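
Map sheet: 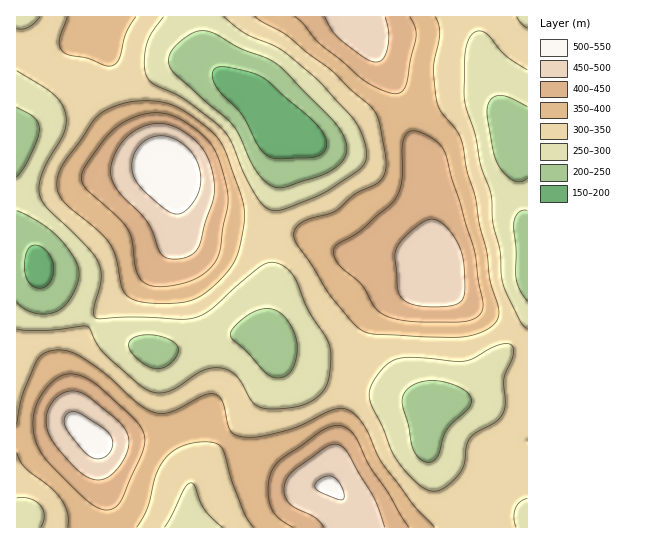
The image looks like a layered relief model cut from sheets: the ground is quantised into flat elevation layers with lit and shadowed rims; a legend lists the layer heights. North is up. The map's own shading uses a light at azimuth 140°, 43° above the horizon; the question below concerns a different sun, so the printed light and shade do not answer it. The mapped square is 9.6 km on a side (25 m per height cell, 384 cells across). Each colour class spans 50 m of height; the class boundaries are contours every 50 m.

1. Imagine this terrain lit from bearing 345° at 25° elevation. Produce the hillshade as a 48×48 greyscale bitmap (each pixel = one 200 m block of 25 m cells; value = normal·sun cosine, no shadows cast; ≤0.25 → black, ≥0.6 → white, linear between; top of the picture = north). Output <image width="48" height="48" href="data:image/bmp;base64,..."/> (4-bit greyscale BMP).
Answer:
<image width="48" height="48" href="data:image/bmp;base64,Qk32BAAAAAAAAHYAAAAoAAAAMAAAADAAAAABAAQAAAAAAIAEAAATCwAAEwsAABAAAAAAAAAAAAAAABEREQAiIiIAMzMzAERERABVVVUAZmZmAHd3dwCIiIgAmZmZAKqqqgC7u7sAzMzMAN3d3QDu7u4A////AHiJh2ZVREVWZVVndlM0Vmd3iZqph2Z3d3d4d2VVVVVWZmZndlQzRWd3iZqph3d3dlVWZVVVVVVWd3d3iHVEVneIiZqqmHd3ZlREREREVVVWd4d3iZh3Z3iZmaqqqYh3ZVRERDMzRVVWZ4h3iau6mImaqqq7qph3ZmVERDMiNFVVVnd3irzcupmaqqqrqYh3dnZUREQyM0RERWeImr3dy6mZmZmaqYd3d4dlVWZURFVURGeJmrzd3KmIiIiJmZiIiIh2VniId3dlVWeJq7zd3bqYh3eJqqqZmJmHeJqqmZmHZmeJq7zd7suYiHeJq7uqmaqqqqu7u7u6mHeJq8zd7cuZiHeJq7uqmavMy7u7u8zMuYiIq7zM3LqYd3d4iZmZmavN3cu7u8zMy6mImru7u6h2ZmVVZneIiZrN3cy7u7zMzLqZmaqqqZdlVUQzRFZ4iZqszMy7u7u7zMupmZmZmYdlVEMzNEZ4mZmrvLu7qpqqu7upmZmIiIdlVEMzNEV4mZq7u6qZiIiImqqpiIiIiIdlRDMzMzRWiavMy5h2ZVVWZ4iId4h3d3dkMiIiIiI0aLzdy5dUMzM0RVZ3d3d2ZmZUMhEREREjaLzdy5dTIRESIzVWZmZmZmZUMhEAERI0ebzMy6hkIREREiNFVWZmZmZlVDIhIjRWiau7u6mGQhERESI0VWZ3ZmZmZlVDNFZ4iZmqqqmXZDIiIRIkRWZ3ZlZnd3dlVWd3iIiZmZmIdlQzIhIjRVZmZlVmeIh2ZmZmZ3eIh3d4h2VDMyI0RVVmZmZneIiIdmZlVmZmZlZniHZUREREVVVWZ4iIiImZh3ZmZWVVREVneIdlVVVVZmZniZqpmZmqmHd3ZlRDREVWd3ZlVVVWZ4iJmquqqqqqmId3dlQzNEVVVmZVVVVWeaq7u7qqqqqZmHd3ZVRERFVVRVVVRERWirzMy7qqqqmYiHZmZXZlVVVURFVUREVnmszd3Lu7upmIiHZmZoiHdmZVVVVVRFZ4mrzN3czLupiIiHd3iKqpmHd3ZmZmVWaJmrvM3d3LupiHd4iJmaq7upmYh3d3d3eJmru83dzLqZiId3eJmaq8y7qqqZmZmIiImrvMzLupmJmYd2d4mZq8zMu7u7u7upmImru6qZmIiJmZh2Z3iImru7zN3d3d3LqYiaqYd3d3iJqqmHd3d3eJqqvN7//+7cupiId2VVZniJmqmYd3dmZ3iZq97//+7dypdmVURFVmeIiZmIdmZlVWeImrzv/+3MuodlREREVVZneIiHZlVVVVZ4iJrN7ty6mHZVRERURERWZ3d2ZVVVVVZnd3iavLqYh2VVREREQzRWZ3d2VVVWZmZmZmZ4mZmHZVREREREM0RWZnd2ZVVXdmZmZmZmd3dmVDMzMzMzRFVVVmZ3ZmZoiHZmZmZVVlVVQyIiMzMzRVZlVVZnd2d5mYd2ZmZVVVREQyIiNEREVWZmVVZmd3eJqpmHZmVEREREMzMzRFVVVmd3d2ZmZ3iJqqmHZlVEREREREMzRVZmZmd3h3dmZ3iA=="/>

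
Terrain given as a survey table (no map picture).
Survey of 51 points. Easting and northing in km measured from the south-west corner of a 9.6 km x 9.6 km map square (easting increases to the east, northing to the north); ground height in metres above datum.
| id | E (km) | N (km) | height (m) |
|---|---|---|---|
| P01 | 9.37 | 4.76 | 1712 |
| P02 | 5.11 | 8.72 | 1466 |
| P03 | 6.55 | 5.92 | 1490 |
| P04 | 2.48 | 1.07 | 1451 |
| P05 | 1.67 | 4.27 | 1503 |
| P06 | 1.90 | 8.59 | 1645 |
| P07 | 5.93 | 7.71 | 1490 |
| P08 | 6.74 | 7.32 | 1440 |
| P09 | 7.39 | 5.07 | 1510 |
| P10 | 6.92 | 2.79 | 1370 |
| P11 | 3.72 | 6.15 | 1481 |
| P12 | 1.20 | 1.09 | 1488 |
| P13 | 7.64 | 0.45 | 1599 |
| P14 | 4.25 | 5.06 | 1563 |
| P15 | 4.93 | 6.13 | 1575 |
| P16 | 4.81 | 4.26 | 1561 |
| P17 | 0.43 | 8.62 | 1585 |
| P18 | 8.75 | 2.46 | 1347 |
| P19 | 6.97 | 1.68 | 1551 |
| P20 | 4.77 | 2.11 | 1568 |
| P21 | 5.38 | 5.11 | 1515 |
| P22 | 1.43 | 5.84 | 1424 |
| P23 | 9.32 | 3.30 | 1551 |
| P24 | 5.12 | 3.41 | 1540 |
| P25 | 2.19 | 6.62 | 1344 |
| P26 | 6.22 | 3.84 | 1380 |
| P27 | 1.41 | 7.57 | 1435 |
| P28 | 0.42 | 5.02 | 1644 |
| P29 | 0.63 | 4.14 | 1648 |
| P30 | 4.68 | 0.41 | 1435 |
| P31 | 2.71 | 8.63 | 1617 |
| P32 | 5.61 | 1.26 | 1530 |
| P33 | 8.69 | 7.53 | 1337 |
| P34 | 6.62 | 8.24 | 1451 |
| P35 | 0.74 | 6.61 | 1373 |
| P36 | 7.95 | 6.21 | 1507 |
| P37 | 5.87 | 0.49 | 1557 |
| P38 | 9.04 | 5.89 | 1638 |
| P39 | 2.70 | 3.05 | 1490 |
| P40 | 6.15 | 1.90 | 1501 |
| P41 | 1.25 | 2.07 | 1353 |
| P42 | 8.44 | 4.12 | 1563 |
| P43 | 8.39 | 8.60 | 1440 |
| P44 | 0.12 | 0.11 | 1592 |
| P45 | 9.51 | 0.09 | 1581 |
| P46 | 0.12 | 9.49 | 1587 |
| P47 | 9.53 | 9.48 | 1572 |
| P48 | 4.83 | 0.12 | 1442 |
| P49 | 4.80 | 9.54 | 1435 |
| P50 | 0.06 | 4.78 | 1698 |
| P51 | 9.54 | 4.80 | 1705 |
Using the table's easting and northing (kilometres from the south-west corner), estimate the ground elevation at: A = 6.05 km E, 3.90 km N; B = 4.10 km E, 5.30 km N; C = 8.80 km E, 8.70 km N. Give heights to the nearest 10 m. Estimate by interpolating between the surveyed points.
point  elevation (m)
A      1400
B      1550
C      1450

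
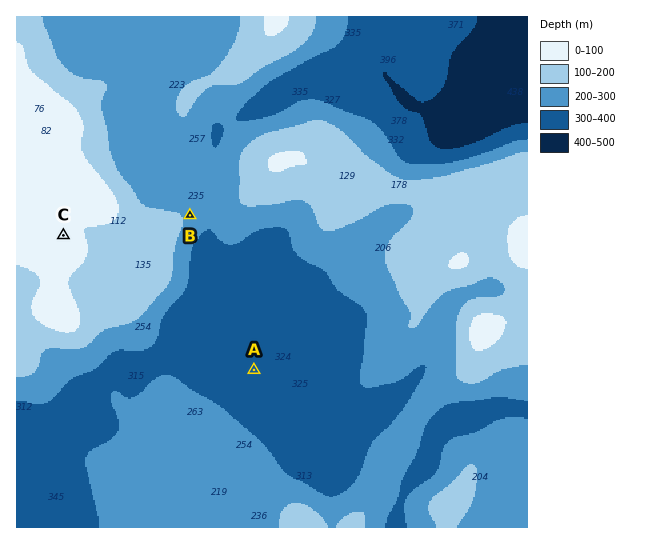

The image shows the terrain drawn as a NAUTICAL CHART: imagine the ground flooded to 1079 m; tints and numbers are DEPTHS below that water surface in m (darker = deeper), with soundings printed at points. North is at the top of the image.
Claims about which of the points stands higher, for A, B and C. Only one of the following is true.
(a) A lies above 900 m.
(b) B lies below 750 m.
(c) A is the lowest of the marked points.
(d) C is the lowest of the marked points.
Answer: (c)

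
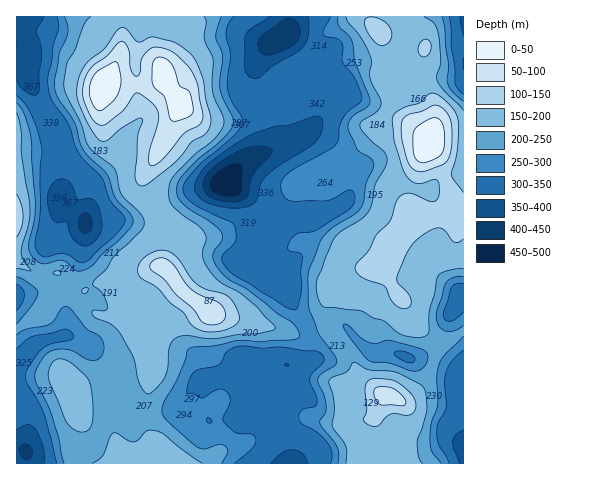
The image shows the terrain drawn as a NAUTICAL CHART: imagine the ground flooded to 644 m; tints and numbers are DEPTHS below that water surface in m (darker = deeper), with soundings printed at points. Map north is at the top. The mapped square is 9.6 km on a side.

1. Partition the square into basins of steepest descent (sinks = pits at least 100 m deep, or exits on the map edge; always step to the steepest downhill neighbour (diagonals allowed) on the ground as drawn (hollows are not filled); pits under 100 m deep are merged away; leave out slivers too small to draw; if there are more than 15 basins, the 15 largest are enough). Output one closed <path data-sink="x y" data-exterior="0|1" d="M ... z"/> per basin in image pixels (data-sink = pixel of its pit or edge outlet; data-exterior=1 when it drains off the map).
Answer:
<path data-sink="224 185" data-exterior="0" d="M363 18l-13 2-22 12-14 27-23 18-15 21-39 20-16 3-14 0-11-3-14-11-5 4-34 67 0 11 4 8 9 13 19 17-1 10-11 29-10 1-30 15-21 0-15 7-2 3 6 15 6 8 18 3 24-1 20 2 13-4 15-20 28 20 55 11 27 10 11 0 21-9-4-9 0-12 7-13 23-20 12-5 12-1 34-47 29-6 14 0 3 4 5-1 0-88-17-1-15 5 3-8-1-21-13-28 0-15 3-11-8 3-11 0-7-3-21-21z"/><path data-sink="85 223" data-exterior="0" d="M123 16l-107 1 0 245 23 13 18-2 13 11 12 6 20-8 21 0 30-15 9 0 13-35-1-8-14-10-13-17-4-8 0-11 38-70 0-4-19-27-2 3-10 4-45-1 5-8 11-25z"/><path data-sink="290 463" data-exterior="1" d="M187 295l-14 20-12 4-5 6-5 14 0 37-7 26 0 11 5 21 8 17 2 13 209-1-1-12 5-25 10-27 6-3-10-4-19-17-7-14-24-33-20 8-11 0-27-10-55-11z"/><path data-sink="463 448" data-exterior="1" d="M456 214l-14 0-29 6-34 47-12 1-12 5-23 20-6 9-1 16 8 18 19 25 7 14 19 17 10 4-6 3-10 27-5 25 0 11 2 2 95-1 0-245-5 0z"/><path data-sink="26 452" data-exterior="0" d="M18 262l-2 1 0 200 67 1-6-9 4-29-4-16-1-17 4-3 26-5 21 5 7 0 10-4 7-11 0-36 3-9 2-5 7-6-48-1-16-2-7-7-7-18-15-7-10-10-21 1z"/><path data-sink="283 38" data-exterior="0" d="M371 16l-220 0-1 17 5 21 7 13 1 11 18 28 18 13 22 2 16-3 39-20 15-21 23-18 14-27 26-14 9 0 11 8z"/><path data-sink="463 17" data-exterior="1" d="M463 16l-91 1 2 9 24 24 7 3 11 0 8-3-3 11 0 15 13 28 0 29 13-5 17-1z"/>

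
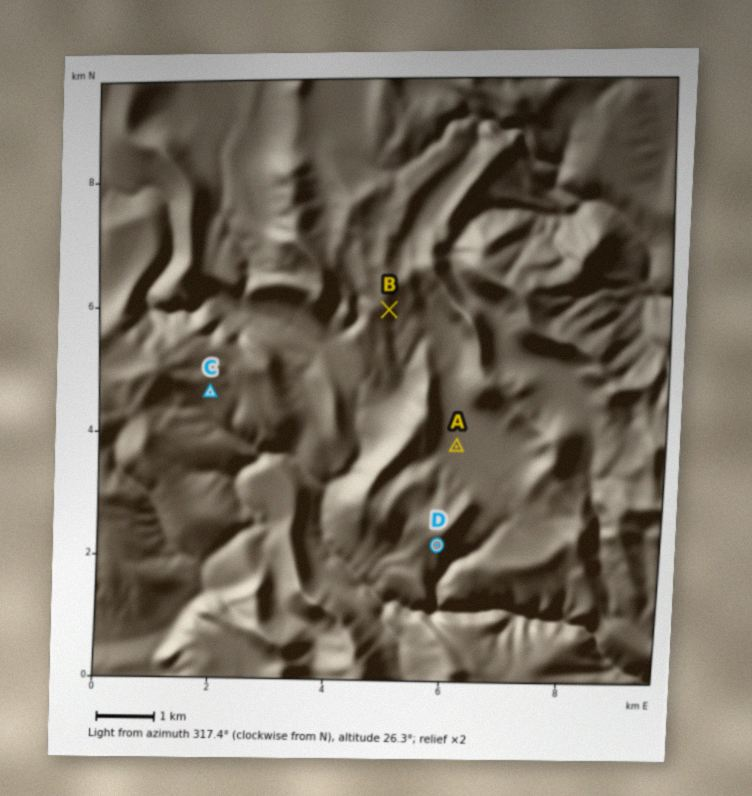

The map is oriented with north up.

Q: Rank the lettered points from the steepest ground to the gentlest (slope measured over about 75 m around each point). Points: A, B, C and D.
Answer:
D B C A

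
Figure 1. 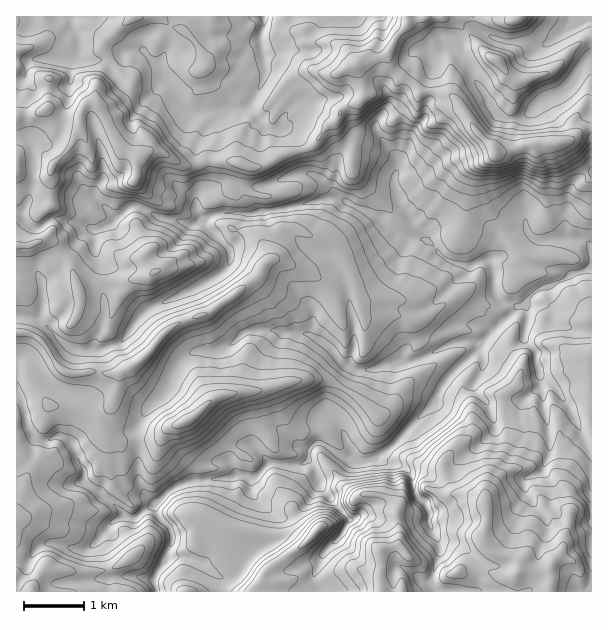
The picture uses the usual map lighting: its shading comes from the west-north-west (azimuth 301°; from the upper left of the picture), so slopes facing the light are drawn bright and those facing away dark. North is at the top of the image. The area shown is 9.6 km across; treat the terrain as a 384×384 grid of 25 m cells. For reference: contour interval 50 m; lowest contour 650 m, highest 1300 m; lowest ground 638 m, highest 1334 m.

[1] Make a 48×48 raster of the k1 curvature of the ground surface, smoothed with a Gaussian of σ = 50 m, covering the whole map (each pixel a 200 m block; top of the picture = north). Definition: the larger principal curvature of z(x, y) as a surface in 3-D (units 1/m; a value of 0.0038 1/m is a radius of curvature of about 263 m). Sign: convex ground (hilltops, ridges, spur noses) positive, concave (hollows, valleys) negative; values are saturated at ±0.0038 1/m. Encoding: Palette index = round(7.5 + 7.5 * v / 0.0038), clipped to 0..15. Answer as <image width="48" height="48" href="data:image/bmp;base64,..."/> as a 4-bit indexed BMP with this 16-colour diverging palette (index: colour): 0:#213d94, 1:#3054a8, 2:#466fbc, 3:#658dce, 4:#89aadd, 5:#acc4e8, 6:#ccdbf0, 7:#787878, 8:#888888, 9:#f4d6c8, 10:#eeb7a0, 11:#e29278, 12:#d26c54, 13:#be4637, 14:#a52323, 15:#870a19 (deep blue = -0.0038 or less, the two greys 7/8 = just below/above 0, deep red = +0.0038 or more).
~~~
<image width="48" height="48" href="data:image/bmp;base64,Qk32BAAAAAAAAHYAAAAoAAAAMAAAADAAAAABAAQAAAAAAIAEAAATCwAAEwsAABAAAAAAAAAAlD0hAKhUMAC8b0YAzo1lAN2qiQDoxKwA8NvMAHh4eACIiIgAyNb0AKC37gB4kuIAVGzSADdGvgAjI6UAGQqHAJyImZm82a3bmb2pmIh3ecnZeomIiYe4eJq7zLqoqKuIiHjpiYqqqsjIrvuZq5i4jIncuartuWqYiIiuuJirqcfPuKuYiZjL6qiod3eM25qpiIeI37iJi9v5lpmrqamcp6iJqYh5zae4iIiaivqIzZy3iJrKh5h8qJmZiIe5rJm4m8y6iM/6inu4aZi7eJl6tpmYiL2aqt27uYd3mp3LmJysmoesh4mJ24iZq6mtppuqiIeJq4p++6voi5msiYqayZiImYnJi4iZmbiaqXeu/+vu/LusmIuJt4mImLqJi5h4iIeMmZbbiKnqqnebqHibmYmauKiJjJmaupuZiIznaHabrIiKnNqZmJm6mKiJi6eHeLqby56IiYranKiJmIp5mKiKeZmZm7iIiIebiIi4i6iHituImImKiKnHmYmHi+2ph3iYiaqXirl4d6y4mIqLiampmZmYib38h2eHmHeHi7yYd3y4qIqbe4mZmHmneHif2YiIh3Z3vJu5doy3uIq5i3qYh3i4iHeJ3//rmIadyYmpiJucypm4qZmImYipmIiaiJms7+7rmYi6l5t4nLiJiZiO/tzeqHiZh5h4iamXiIeLyoqXe9eZiXe9Z4ir+3eId5mIiYiJy4eInMmZifiJmnj4eXmHn4d3h4uYiIh8q5h6mJp4m5vcuv+pupune/l4mHmIh3icmoiJiaqonHuYeJiKyomnib/8l4iImImqmpmrqHiJfIqImYmam4i3eIiv+niJiYipqIiIm5iKqImIiZmJi4e6iHh3r9iJmHmoqJmZmLqYmYqpmZiJm4icuoiHeO2Yd4mYqIiImYu4mqh5moeHqZmZvdyYh4vIiqmImIeIiZe5mZqoiIeIuHiaqbzeyXnMuoiJmIeIiIiXmImryruamXqpvJvZqYiql3iZiIiJiLqZiamZmKzqmIl4q7maepqpiJmZiId4epmImXiHiIirh3iKuIh4vtu7u5mZmHmoiImHmHmYmYvLqZmKqKuomId5mrqYiIqImImIh3inioisd4imn8qJy7vMqYiWmqiIiHmIh2iXeperd3zd+JiHiYqqzcqKupeIh4iYh2qJmrnMiLeeyHiXd4qYiZisyXeYmIqol2qKe7e+eNi62I/tzf/9l2qbyXd4iZv9upypiLicysi6vfuJmaiM/8p6uJd5iIiO7cupmId3upnJnIeHiJiJiN2JqYh5l3ffvP//6oeInIu42od4iJh4d47Ip6t42Jz4iHiYzLuqnXypmYd4h4mJiInrt4ysm6+memd4t4rbnbuZeIeIh4epiHeu+nh9mr2HjXeHq5e5etqKh4iIiIiKh3iHvcqey8mIjJZ3e3ncivuLl3iZiIiIqIq4qXrLeLh4rP2per3KmamZqImrqYiHiu3duZyZZ7iI+539iad3d4mIiIh5l3l4eYd6y7tpeJiv+WeOt92oh5t4eXiZmYmJeJrMnK9niHj6iYd46niYiIq4d5mYiIqKmpmYaZ7IdouXmZiHi4iYiIity6iJmIqbqJeHaHj83cq83+yYeA=="/>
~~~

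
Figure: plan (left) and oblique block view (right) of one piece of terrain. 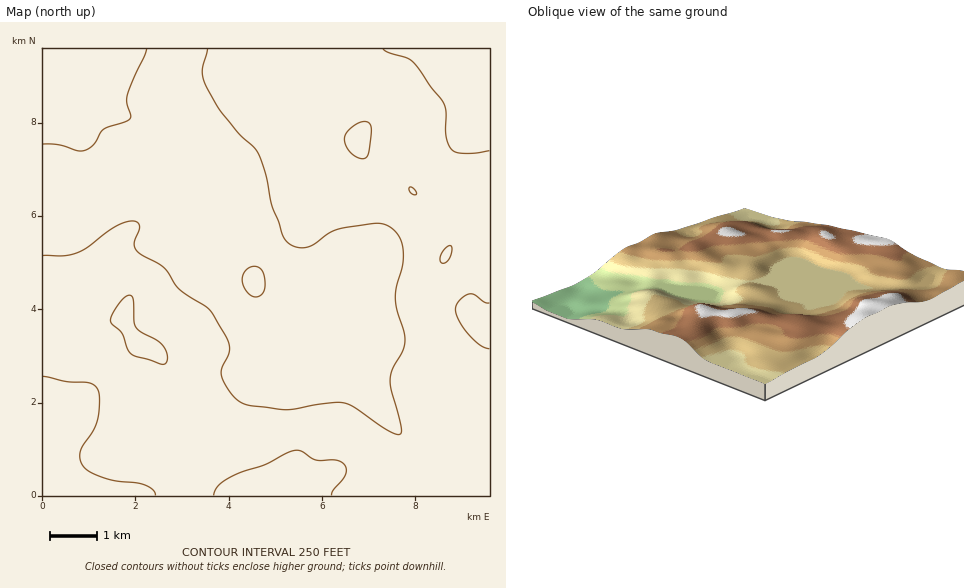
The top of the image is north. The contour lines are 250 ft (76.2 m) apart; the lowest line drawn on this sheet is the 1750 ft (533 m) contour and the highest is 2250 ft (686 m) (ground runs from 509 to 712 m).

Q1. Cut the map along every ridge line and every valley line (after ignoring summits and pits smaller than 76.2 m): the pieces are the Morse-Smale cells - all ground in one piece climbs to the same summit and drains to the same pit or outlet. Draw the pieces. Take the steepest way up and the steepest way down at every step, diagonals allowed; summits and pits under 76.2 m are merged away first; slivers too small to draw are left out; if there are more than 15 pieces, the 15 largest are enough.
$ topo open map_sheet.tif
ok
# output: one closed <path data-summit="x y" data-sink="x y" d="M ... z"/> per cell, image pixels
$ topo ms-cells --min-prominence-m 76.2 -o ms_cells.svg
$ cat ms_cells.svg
<path data-summit="489 332" data-sink="43 84" d="M484 48l-366 0-5 16-6 6-10 5-14 3-17 10-14-4-8 1 21 9 17 3 24 12 60 22 38 41 24 56 32 15 11 8 69 68 33 80 25 32 12 13 12 5 15-4 12 0 12-6 29-2 0-369-6-4z"/><path data-summit="292 495" data-sink="43 84" d="M117 48l-75 1 0 288 15 3 17 0 49-24 11 23 7 7 15 5 11 17 5 15 21 38 0 8-6 15 29 36 16 14 7 2 250 0 1-58-22 0-19 7-12 0-15 4-12-5-12-13-25-32-33-80-69-68-11-8-32-15-24-56-38-41-60-22-24-12-17-3-21-9 8-1 14 4 9-6 32-12 10-13z"/><path data-summit="292 495" data-sink="43 493" d="M123 316l-49 24-32-2 0 157 195 1-11-6-10-10-29-36 6-15 0-8-21-38-5-15-11-17-15-5-7-7z"/><path data-summit="292 495" data-sink="43 84" d="M489 48l-5 1 0 15 4 4 2-1z"/>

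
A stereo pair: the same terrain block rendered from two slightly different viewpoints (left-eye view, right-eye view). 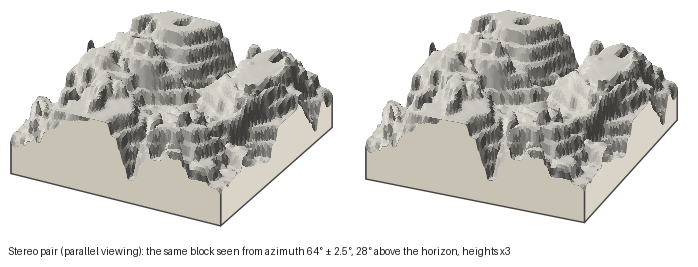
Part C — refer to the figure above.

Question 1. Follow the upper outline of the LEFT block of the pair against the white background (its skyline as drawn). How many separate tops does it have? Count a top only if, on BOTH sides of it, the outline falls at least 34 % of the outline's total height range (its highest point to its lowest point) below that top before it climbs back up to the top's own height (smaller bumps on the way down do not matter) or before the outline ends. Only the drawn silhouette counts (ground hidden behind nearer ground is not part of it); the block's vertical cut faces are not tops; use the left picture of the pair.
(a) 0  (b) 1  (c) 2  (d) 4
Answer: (b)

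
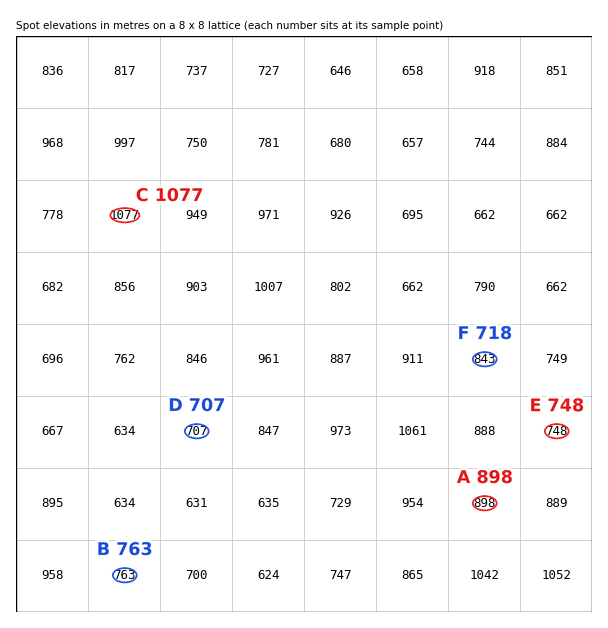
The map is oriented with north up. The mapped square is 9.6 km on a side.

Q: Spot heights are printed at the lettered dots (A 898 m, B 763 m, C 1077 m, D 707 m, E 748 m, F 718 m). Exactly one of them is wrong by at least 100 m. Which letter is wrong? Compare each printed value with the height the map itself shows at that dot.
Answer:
F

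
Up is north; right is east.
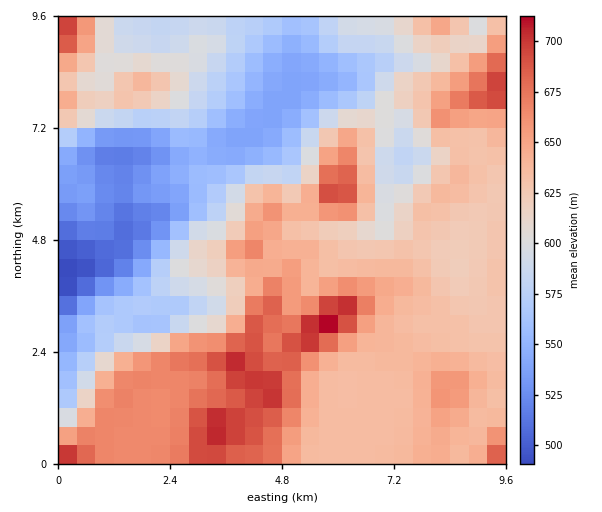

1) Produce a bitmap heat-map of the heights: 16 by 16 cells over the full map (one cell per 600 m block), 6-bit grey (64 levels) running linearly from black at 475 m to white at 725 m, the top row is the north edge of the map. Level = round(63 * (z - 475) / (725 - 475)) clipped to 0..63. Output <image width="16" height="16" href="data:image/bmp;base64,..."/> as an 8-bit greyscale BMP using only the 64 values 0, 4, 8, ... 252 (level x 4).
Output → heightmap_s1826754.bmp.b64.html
<image width="16" height="16" href="data:image/bmp;base64,Qk02BQAAAAAAADYEAAAoAAAAEAAAABAAAAABAAgAAAAAAAABAAATCwAAEwsAAAABAAAAAAAAAAAAAAEBAQACAgIAAwMDAAQEBAAFBQUABgYGAAcHBwAICAgACQkJAAoKCgALCwsADAwMAA0NDQAODg4ADw8PABAQEAAREREAEhISABMTEwAUFBQAFRUVABYWFgAXFxcAGBgYABkZGQAaGhoAGxsbABwcHAAdHR0AHh4eAB8fHwAgICAAISEhACIiIgAjIyMAJCQkACUlJQAmJiYAJycnACgoKAApKSkAKioqACsrKwAsLCwALS0tAC4uLgAvLy8AMDAwADExMQAyMjIAMzMzADQ0NAA1NTUANjY2ADc3NwA4ODgAOTk5ADo6OgA7OzsAPDw8AD09PQA+Pj4APz8/AEBAQABBQUEAQkJCAENDQwBEREQARUVFAEZGRgBHR0cASEhIAElJSQBKSkoAS0tLAExMTABNTU0ATk5OAE9PTwBQUFAAUVFRAFJSUgBTU1MAVFRUAFVVVQBWVlYAV1dXAFhYWABZWVkAWlpaAFtbWwBcXFwAXV1dAF5eXgBfX18AYGBgAGFhYQBiYmIAY2NjAGRkZABlZWUAZmZmAGdnZwBoaGgAaWlpAGpqagBra2sAbGxsAG1tbQBubm4Ab29vAHBwcABxcXEAcnJyAHNzcwB0dHQAdXV1AHZ2dgB3d3cAeHh4AHl5eQB6enoAe3t7AHx8fAB9fX0Afn5+AH9/fwCAgIAAgYGBAIKCggCDg4MAhISEAIWFhQCGhoYAh4eHAIiIiACJiYkAioqKAIuLiwCMjIwAjY2NAI6OjgCPj48AkJCQAJGRkQCSkpIAk5OTAJSUlACVlZUAlpaWAJeXlwCYmJgAmZmZAJqamgCbm5sAnJycAJ2dnQCenp4An5+fAKCgoAChoaEAoqKiAKOjowCkpKQApaWlAKampgCnp6cAqKioAKmpqQCqqqoAq6urAKysrACtra0Arq6uAK+vrwCwsLAAsbGxALKysgCzs7MAtLS0ALW1tQC2trYAt7e3ALi4uAC5ubkAurq6ALu7uwC8vLwAvb29AL6+vgC/v78AwMDAAMHBwQDCwsIAw8PDAMTExADFxcUAxsbGAMfHxwDIyMgAycnJAMrKygDLy8sAzMzMAM3NzQDOzs4Az8/PANDQ0ADR0dEA0tLSANPT0wDU1NQA1dXVANbW1gDX19cA2NjYANnZ2QDa2toA29vbANzc3ADd3d0A3t7eAN/f3wDg4OAA4eHhAOLi4gDj4+MA5OTkAOXl5QDm5uYA5+fnAOjo6ADp6ekA6urqAOvr6wDs7OwA7e3tAO7u7gDv7+8A8PDwAPHx8QDy8vIA8/PzAPT09AD19fUA9vb2APf39wD4+PgA+fn5APr6+gD7+/sA/Pz8AP39/QD+/v4A////ANTEwMDM4NTMrKCgoKSspMSUwMDAyOTg1LigoKCksKioZKzEwMTM2OTEpKCgpLS0oFSItMDI0OTYyKigpKSsrKBIXGx4pKzM0NzcuKSkoJycNFhgXGR0pNS83NywpKCcmBQsRGB4hJy4sKy0rKiclJwUHChMfJC4sKygnJycmJSYKCwkMFh0mLSgnJiAlJyUmDg0MDhEXISsoMjIhIygnJg8MCw4SFBYZGy4xHxwjKCcVDg0PExIQERclLCEcJScoJyAeHBsXEhASGR8gIS0vLyYiKCcgGhUREBEVHCUpMDctIiAfHx0YExEUFxkeIicwNSQcGxwdGhcVGR4eIyokJg="/>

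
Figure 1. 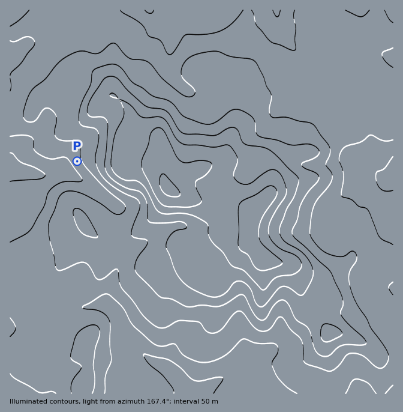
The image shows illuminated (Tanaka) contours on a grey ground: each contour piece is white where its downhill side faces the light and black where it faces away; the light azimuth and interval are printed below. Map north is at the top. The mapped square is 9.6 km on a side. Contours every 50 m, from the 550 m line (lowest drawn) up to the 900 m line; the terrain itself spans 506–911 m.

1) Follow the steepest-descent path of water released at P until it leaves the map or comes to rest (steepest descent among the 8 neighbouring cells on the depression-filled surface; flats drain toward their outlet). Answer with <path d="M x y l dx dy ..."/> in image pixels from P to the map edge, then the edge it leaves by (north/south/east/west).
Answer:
<path d="M77 161l-9 9-11 2-4 2-19 0-1-1-12-1-11-3"/>
exit: west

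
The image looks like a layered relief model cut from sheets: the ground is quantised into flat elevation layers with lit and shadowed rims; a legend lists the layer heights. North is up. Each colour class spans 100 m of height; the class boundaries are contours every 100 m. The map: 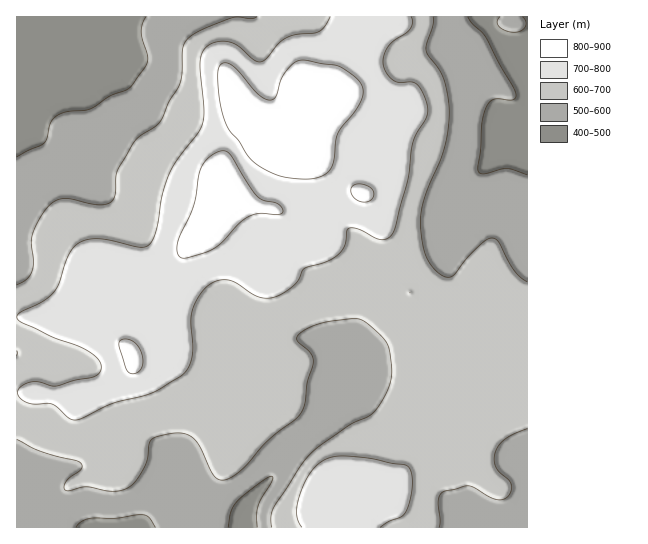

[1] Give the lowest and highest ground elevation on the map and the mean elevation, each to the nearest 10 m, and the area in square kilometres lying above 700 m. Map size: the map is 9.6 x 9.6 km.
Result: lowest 420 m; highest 890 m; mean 650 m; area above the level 28.2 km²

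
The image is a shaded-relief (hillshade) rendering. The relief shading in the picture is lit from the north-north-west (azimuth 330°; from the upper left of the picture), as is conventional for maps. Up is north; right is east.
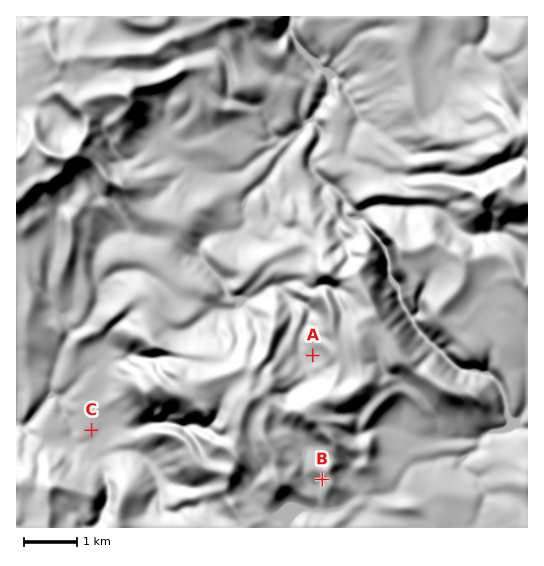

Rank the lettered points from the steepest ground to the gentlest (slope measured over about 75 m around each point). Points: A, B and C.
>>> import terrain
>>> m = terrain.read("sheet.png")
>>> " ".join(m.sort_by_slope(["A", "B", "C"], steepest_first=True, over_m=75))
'B A C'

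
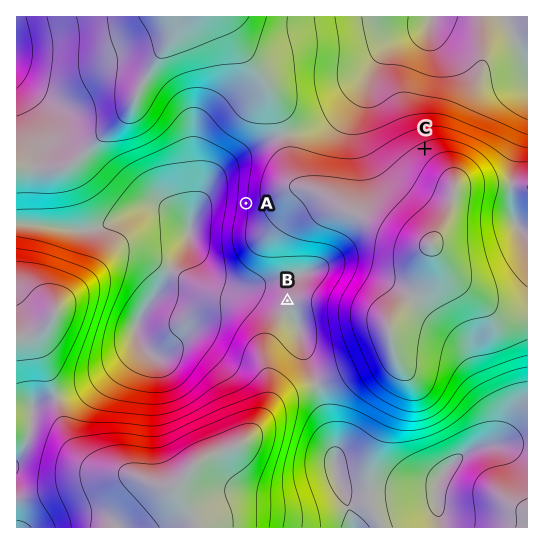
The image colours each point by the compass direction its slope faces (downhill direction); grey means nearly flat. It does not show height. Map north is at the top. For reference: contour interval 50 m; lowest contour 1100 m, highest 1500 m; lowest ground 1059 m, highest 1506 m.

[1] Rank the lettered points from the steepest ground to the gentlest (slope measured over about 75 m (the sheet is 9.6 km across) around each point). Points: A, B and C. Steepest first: A C B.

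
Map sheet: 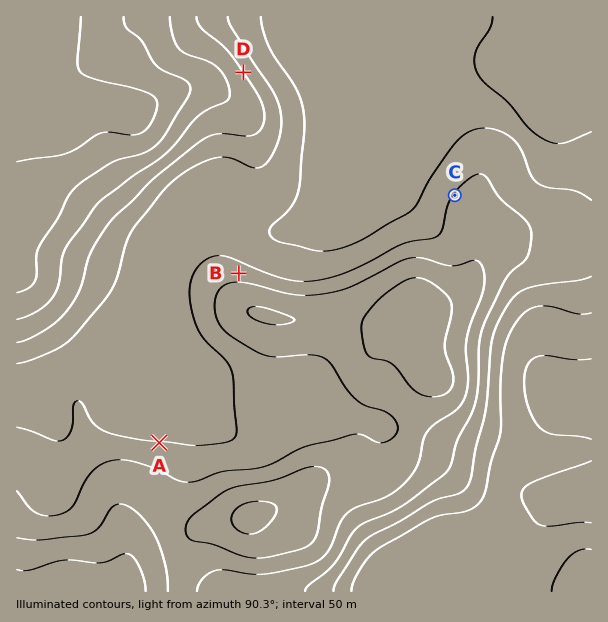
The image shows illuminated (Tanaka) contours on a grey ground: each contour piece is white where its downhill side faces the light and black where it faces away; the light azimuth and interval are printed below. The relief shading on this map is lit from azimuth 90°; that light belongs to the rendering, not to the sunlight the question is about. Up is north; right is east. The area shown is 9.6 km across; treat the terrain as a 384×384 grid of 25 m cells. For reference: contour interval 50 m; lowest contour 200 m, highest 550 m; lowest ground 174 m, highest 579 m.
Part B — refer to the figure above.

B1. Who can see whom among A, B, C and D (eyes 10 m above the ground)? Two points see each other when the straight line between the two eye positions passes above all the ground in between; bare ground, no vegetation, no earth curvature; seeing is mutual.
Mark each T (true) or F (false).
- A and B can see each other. F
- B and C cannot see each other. F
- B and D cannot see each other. T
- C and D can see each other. T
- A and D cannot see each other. T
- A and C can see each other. F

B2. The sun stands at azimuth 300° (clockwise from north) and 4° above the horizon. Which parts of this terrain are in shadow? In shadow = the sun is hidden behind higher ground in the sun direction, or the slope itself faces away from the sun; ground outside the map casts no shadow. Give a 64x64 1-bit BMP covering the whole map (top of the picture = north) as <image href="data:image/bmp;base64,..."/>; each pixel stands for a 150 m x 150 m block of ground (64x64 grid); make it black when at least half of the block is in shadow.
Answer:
<image width="64" height="64" href="data:image/bmp;base64,Qk0+AgAAAAAAAD4AAAAoAAAAQAAAAEAAAAABAAEAAAAAAAACAAATCwAAEwsAAAIAAAAAAAAA////AAAAAAAAA/8H///+AAAD/x////8AAAPeP////4AAA4w/////wAADAD/////gAAAAH/////AAAAAA////+AAAAAD////8AAAAAP////8AAAAA/////wAAAAB5////AAAAADB///8AAAAAAB///wAAAAAAD///AAAAAAAH//8AAAAAAAf//wAAAAAAA///AAAAAAAD//8AAAAAAAP//wAAAAAAA///AAAAAAAD//8AAAAAAAH//wAAAAAAAf//AAAAAAAA//8//gAAAAD/////gAAAAP////+AAAAA/////8AAAAD/////gAAAAP////+AAAAA/////8AAAAD/////wAAAAH/////AAAAAP/x//8AAAAAf/D//wAAAAB/4P//gAAAAD/A//+AAAAAPAD//8AAAAAAAP///+AAAAAAf////8AAAAB/////4AAAAD/////gAAAAH////+AAAAAf////4AAAAB/////gAAAAH////8AAAAAP////4AAAAA/////gAAAAB////+AAAAAHv///wAAAAAAf///AAAAAAA///4AAAAAAD///AAAAAAAH/P8AAAAAAAP8/gAAAAAAAPn8AAAAAAAAA/gAAAAAAAAD8AAAAAAAAAPgAAAAAAAAA+AAAAAAAAcDwAAAAAABB8PAAAAAAAOHw4AAAAAAAwf/AAAAAAA=="/>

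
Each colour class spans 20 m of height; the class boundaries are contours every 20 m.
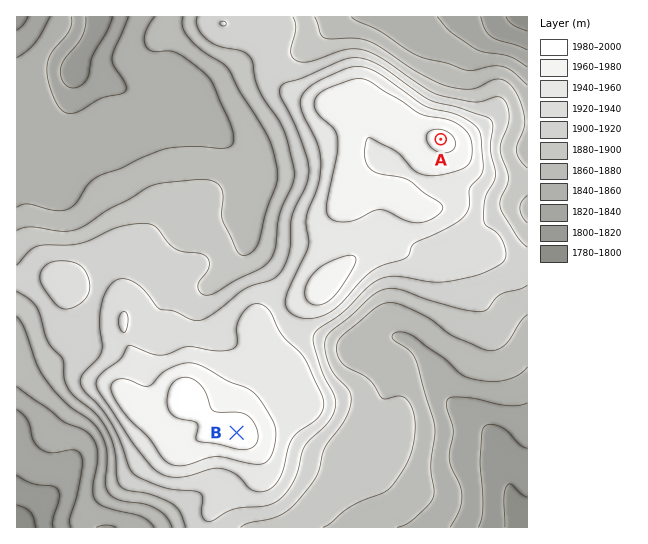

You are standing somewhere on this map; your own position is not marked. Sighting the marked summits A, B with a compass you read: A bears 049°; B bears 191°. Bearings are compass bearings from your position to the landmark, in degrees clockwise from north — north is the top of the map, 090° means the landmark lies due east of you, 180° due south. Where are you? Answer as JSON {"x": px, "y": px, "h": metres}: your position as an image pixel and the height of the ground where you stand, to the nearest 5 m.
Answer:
{"x": 264, "y": 293, "h": 1930}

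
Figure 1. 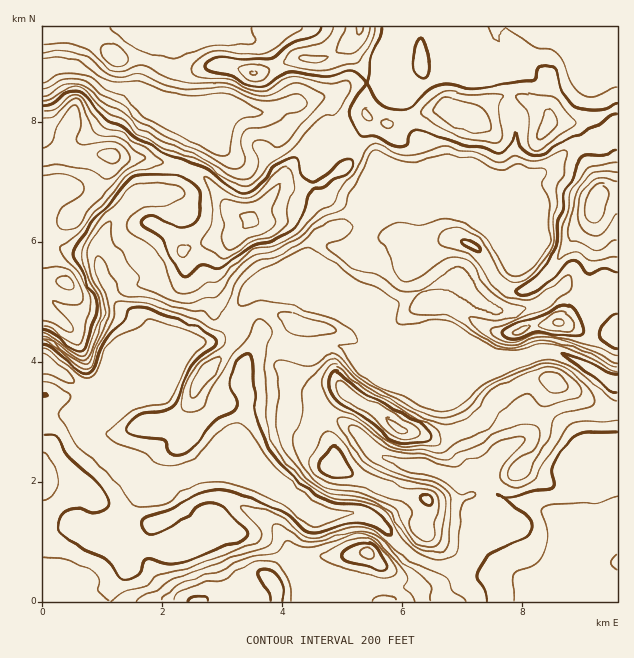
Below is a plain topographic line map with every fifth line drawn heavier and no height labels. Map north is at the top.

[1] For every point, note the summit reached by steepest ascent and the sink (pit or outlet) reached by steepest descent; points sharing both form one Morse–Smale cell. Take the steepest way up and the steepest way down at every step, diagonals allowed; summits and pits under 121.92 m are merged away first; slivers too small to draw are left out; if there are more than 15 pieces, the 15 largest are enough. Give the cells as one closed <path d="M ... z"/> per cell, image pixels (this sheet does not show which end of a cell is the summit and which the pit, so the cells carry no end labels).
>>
<path d="M541 26l-42 0-4 5 0 5-22 22-21 8-28 22-9-2-9-10-2-9 0-12 4-28-6 0-22 54-3 2-11 1-2 27 5 9-12 24 2 5 16 10 11 24 12 9 2 6-2 8 20 0 19-6 11 0 9 4 12 0 9-2 64-29 27-24 49-19 0-102-41 14-27-8z"/><path d="M254 310l-12 11-6 8-4-5-3 0-5 9-10 8-26 5-13 7-65 25-19 12-6 0-29-20-7-5-7-1 1 168 13-2 20-6 24 12 12 3 6 0 7-9 3 2 0 8 20 5 12 0 21-11 25-18 0-6-12-36 12-8 18-22 12-5 8-22 4-20-5-15 0-13 17-33 0-14z"/><path d="M617 131l-9 1-12 8-27 9-27 24-64 29-9 2-12 0-9-4-11 0-19 6-21 0-38 18-30 6-8 7 5 7 9 4 20 6 13 0 12-6 17-15 12 3 15 17-8 11-2 10 12 26 4 4 18 1 10 6 4-1 8-12-1-4 22 14 18 3 29-6 24-18 6 1 21 17 6 0 13-12 10-1z"/><path d="M553 380l-24 0-18 8-19 15-14 21-20 8-16 5-14 0-10-5-17-2-28-22-27-14-11 7-9 11 20 12 24 24 19 12 44 8 27 12 24-6 15 22 10 4 18 3 18 7 21 19 8 24 7 11 36-1 1-152-14-3-26-16z"/><path d="M277 282l-11 0-10 5-7 7 0 4 7 12 12 0 29 14-17 21-1 13 3 8 20 18 6 4 20-4 12 2 7 9 26 13 28 22 17 2 10 5 14 0 16-5 20-8 14-21 10-9 27-14 24 0 25 12 26 16 14 1-1-26-7-1-20-14-30-15-22-1-24 8-15 0-18-4-65 0-30-12-6-7-2-7-17-16-50-21z"/><path d="M188 168l-5 1-5 17-6 6-10 3 6 10 0 11-14 22-17 20-33 19 12 26 8 8 16 7 8 9 5 13-4 6-30 13-9 10-6 13 71-29 13-7 26-5 10-8 6-9-12-11-4-6-2-30 8-24 11-13 20-19 17 1 30-6 7 4 15 16 12-7-18-44-15 3-21-2-28 34-21-11-17-25-9-8z"/><path d="M359 26l-213 0 4 19-10 42-8 1 7 1 30 12 31 1 15-2 26 10 15 3 9 0 24-11 42-6 18-12 17-2-2-9-12-22 0-8 8-12z"/><path d="M224 470l-19 0-11 4 12 36 0 6-16 12-26 16 32 0 31-12 26 2 15 5 15 9 13 14 6 15 0 25 81 0 1-28-4-10 30 22 18-2 10-13-1-5-12-3-22-13-15-19-17-15-10-2-45 1-26-19-25-14-18-8z"/><path d="M248 398l-4 19-8 22-12 5-8 12-17 16 25-2 27 6 39 20 26 19 45-1 10 2 8 5 21 26 10 9 15 7 9 3 6-1-2-16-4-8-11-9 6-19-2-15-45-10-47-21-1-16-10-22 1-17-17-6-13 1-14-5z"/><path d="M139 89l-15 1 22 20 44 21 6 5 0 5-8 15-4 12 19 8 26 33 21 11 28-34 21 2 15-3 0-20 22-27-2-21-8-19-37 4-24 11-9 0-15-3-26-10-15 2-31-1z"/><path d="M70 154l-11 0-17 5 0 75 13 11 9 5 33 6 7 20 33-18 22-26 9-16 0-11-6-10 10-3 6-6 6-18-41-10-19 0-12-3-35 1z"/><path d="M232 532l-11 1-25 11-48 1-21-6-3 5 2 24-14 20-2 13 191 1 1-25-11-21-8-8-15-9z"/><path d="M43 234l-1 129 14 7 29 20 6 0 13-8 6-13 9-10 30-13 4-4-1-9-12-15-16-7-8-8-12-24-4-17-3-6-33-6-9-5z"/><path d="M67 65l-8 0-17 5 1 88 16-4 11 0 7 2 35-1 12 3 19 0 27 8 14 0 4-10 8-15-2-7-48-24-22-21-15-3-20-14z"/><path d="M403 233l-9 1-14 14-12 6-13 0-20-6-9-4-6-8-10 11-2 15 9 7 61 61 2 7 6 7 30 12 71 2-37-24 10-23-12-6-18-1-4-4-12-26 0-7 10-14-15-17z"/>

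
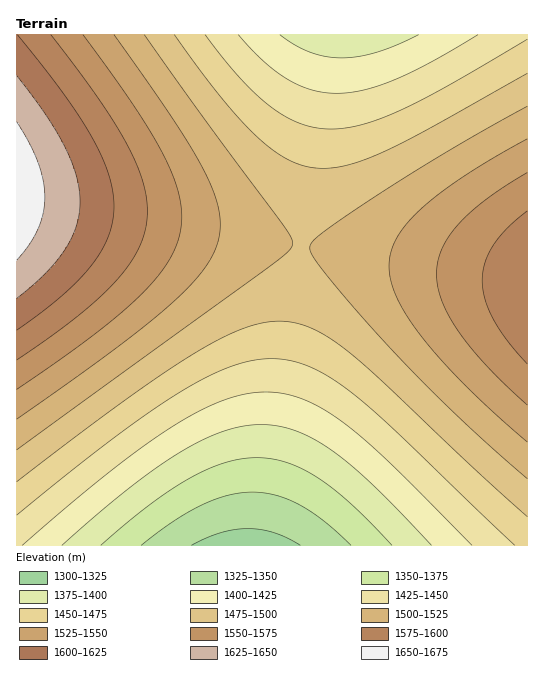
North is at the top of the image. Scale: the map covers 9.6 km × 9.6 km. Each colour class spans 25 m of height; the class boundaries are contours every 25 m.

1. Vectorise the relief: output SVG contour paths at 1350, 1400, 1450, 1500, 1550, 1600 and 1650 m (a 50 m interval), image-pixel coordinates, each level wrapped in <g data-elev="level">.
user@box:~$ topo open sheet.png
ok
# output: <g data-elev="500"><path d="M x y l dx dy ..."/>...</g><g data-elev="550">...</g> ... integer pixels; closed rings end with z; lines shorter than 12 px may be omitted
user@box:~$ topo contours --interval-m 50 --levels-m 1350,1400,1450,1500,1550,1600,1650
<g data-elev="1350"><path d="M141 545l32-24 29-16 27-10 24-3 22 3 24 10 25 16 27 24"/></g><g data-elev="1400"><path d="M62 545l65-55 52-37 23-13 21-9 19-5 19-1 17 1 17 5 18 8 19 12 41 34 58 60"/><path d="M419 35l-22 10-20 7-18 4-17 2-16-1-16-5-15-7-15-10"/></g><g data-elev="1450"><path d="M17 515l97-77 37-27 32-21 28-15 24-10 22-5 20-1 17 2 19 7 18 10 22 15 41 37 121 115"/><path d="M527 39l-80 47-48 25-37 14-16 3-16 1-15-1-14-4-15-7-15-10-30-28-36-44"/></g><g data-elev="1500"><path d="M17 450l252-183 17-14 6-8 0-6-8-12-77-104-63-88"/><path d="M527 106l-76 43-75 47-54 37-9 8-3 7 4 11 17 21 65 75 63 63 68 61"/></g><g data-elev="1550"><path d="M17 389l73-52 48-40 17-17 13-17 8-16 5-16 1-16-2-18-6-18-9-22-31-50-51-72"/><path d="M527 172l-40 27-28 25-10 12-7 12-4 12-1 13 1 14 4 14 7 15 10 16 28 35 40 38"/></g><g data-elev="1600"><path d="M17 330l45-34 17-16 12-15 10-14 7-15 5-15 1-14-1-16-4-16-7-18-10-20-29-44-46-58"/></g><g data-elev="1650"><path d="M17 260l12-15 9-16 5-16 2-16-2-17-5-17-9-20-12-21"/></g>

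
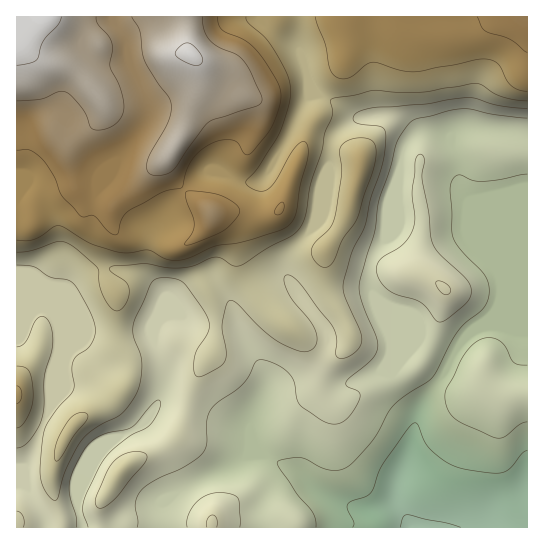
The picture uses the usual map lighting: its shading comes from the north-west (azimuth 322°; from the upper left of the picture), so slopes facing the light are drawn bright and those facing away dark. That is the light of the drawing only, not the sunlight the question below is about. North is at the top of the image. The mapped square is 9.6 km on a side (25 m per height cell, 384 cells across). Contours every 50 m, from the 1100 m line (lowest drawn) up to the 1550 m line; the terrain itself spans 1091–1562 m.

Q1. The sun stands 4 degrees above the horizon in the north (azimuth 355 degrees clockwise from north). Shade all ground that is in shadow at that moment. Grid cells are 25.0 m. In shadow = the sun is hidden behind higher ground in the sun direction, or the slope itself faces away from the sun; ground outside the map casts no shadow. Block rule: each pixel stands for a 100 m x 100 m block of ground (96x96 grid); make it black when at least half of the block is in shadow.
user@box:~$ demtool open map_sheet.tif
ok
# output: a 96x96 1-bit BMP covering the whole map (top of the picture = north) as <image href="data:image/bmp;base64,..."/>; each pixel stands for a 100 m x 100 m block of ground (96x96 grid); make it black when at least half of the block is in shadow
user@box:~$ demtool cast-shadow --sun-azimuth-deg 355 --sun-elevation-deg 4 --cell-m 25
<image width="96" height="96" href="data:image/bmp;base64,Qk2+BAAAAAAAAD4AAAAoAAAAYAAAAGAAAAABAAEAAAAAAIAEAAATCwAAEwsAAAIAAAAAAAAA////AAAAAAAAAfgAAAAAAAAAAAAAA/4AAAAAAAAAAAAAM/8AAAAAAAAAAAACef/AAAAAAYAAAAAD+P/gAAAAD8AAAAAD+H/wAAAAH+AAAHxn/D/8AAAAP+AAAP9j/D//AAAAf4QAAP9j/h//wAAAfw4AAf9h/h//8AAA/A8AAP9h/w//+AAAAB+AAP/w/wP/+AAAAB/AAH/w/4B//AAAAD/AAH/w/8AP+AAAAD/gAH/wf+AD4AAAAD/wAD/wf/gAAAAAAB/wBD/wP/wAAAAAAA/wDj/wP/4AAAAAAAP4Hh/wH/8AAIAAAAH4CB/wD/8AA+AAAAH4AB/wA/8AB/AAAAP8AA/wAP8AD/AAAAf8AAfwAD+AD/AAAA/8AAPgAB+AH/gAAB/8AAAAAA+AH/ggAA/8AAAAAAeAH/n4Bwf+AAAAAAEAH/v8H4H+AAAAAAAAH//+H8B+AAAAAAAAH4f+H+A+AAAAAAAADgf+P+AP4AAAAAADAH//H/AH4AAAAAAHgf//D/AD8AAAAAAHw///A+AB8AAAAAAP9///AcAB+AAAAAP////+AAAB+AAAAAf////4AAAB/AAAAg/////gAAAB/AAABz////+AAAAB/gA8Dz////4AAAAf/gB+H3////gAAAB//wB/P3////wQAAD//wB/v3/////4AAH//wB//x/////8AMP//gB//z/////8Aef+PAB////////8Aef8AAB////////8E+fwAAD////////8P+AAAAD////////8f+AAAAD////////8f/AAAAD////////8f/AAAAD////////8H/AAAAD////////8B/AAAAD////B///8B/gAAAD///wAf//8B/gAAAH//+BwP//8B/gAAAP//4H8H//+B/gAHAcP/Af+D//+A/gAP/8B8A//A8H+A/wAf/8AwA//AAB+AfwAf/8AwA//AAAfAfwA//8A4A//AAADAPwB//8AwAf/AAAHAPwD//8AAAH/AAAHAPyD//8AAAH/wAwHAP/H//8AAAD///8HgP////8AAAD///+HgH////8AAAB///+HgH/////AAAAf///DgD/////gAYAP///DwB////+AB+AH/9/BgA////8AB/AD/8/AAAf///8AB/AB/+fgAAf///9gA/gA/+fgAAf///9gAfgAf/fgAAf///9wAPgAP/vgb8/////wAHgAD/vwf//////wAAAAB//wP//////4AAAAAP3wD//////8AAAAAHzwH//////+AAAAAABwH///////AAAAAAAAP///////gAAAAAAAP///////wAAAAAAAP/////8PwAAAAAAAP////+8PgAAcwAAAP////+AHAAA/4AAAB/////AAAAA/gAAAAf////AAAAAAAAAAAH////AAAAAAAAAAAAAP//gAAAAAAAAAAAAH//gAAAAAAAAAAAAAP/gBgAAAAAAwAAAAAfgBgAAAAAAwAAAAAAABgAAAAAAwAAAAAAAAAAAAAAAwAAAAAAAAAAAAAAAAAAAAAAA="/>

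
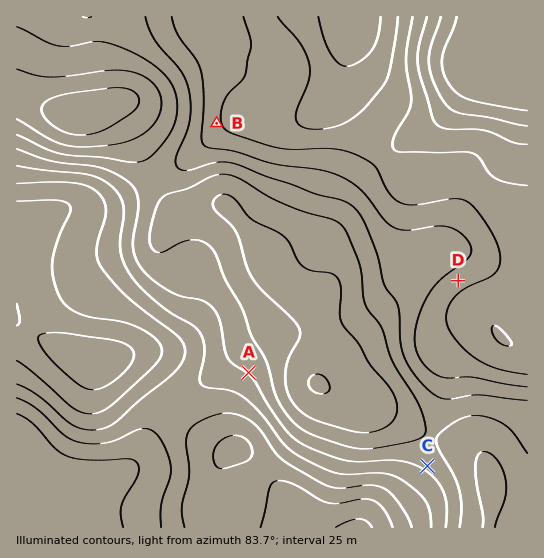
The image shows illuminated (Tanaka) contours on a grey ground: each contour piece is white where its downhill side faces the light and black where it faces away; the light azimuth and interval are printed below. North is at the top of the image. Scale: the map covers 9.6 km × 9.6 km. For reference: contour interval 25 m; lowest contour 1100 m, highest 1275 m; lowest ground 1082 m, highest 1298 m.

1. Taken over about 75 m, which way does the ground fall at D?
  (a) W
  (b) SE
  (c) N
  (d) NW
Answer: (d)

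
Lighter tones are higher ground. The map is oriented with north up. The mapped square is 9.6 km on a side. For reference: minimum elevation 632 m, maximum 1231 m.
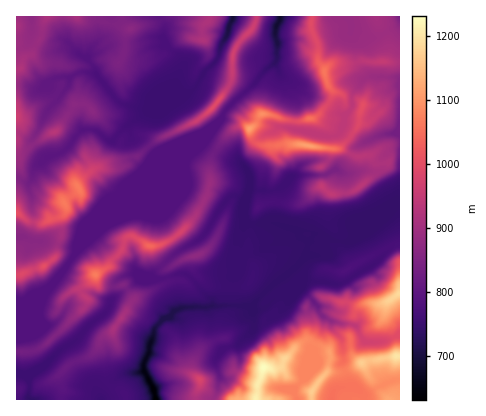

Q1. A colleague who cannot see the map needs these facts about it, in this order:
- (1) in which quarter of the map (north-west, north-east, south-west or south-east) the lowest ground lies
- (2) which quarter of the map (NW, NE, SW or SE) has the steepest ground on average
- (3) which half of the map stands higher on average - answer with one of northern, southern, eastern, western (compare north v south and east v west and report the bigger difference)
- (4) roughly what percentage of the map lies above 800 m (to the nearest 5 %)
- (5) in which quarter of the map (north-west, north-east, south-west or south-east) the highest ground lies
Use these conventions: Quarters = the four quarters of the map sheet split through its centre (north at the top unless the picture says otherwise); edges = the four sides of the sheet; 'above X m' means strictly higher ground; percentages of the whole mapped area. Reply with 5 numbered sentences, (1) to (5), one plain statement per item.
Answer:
(1) The lowest ground is in the south-west quarter.
(2) Slopes are steepest in the north-east quarter.
(3) On average the eastern half of the map is the higher ground.
(4) Ground above 800 m makes up about 60 % of the sheet.
(5) The highest point lies in the south-east quarter of the map.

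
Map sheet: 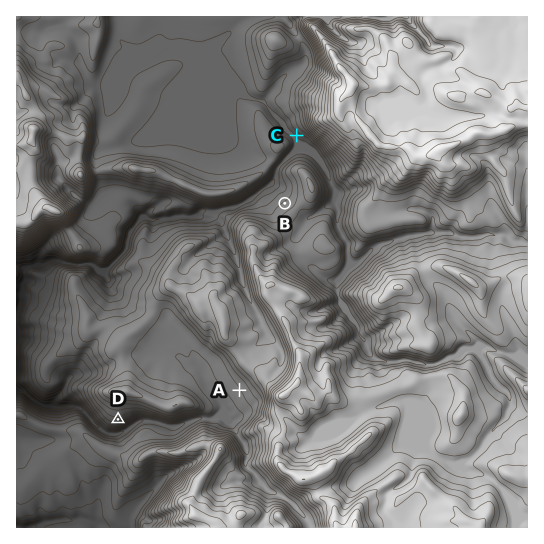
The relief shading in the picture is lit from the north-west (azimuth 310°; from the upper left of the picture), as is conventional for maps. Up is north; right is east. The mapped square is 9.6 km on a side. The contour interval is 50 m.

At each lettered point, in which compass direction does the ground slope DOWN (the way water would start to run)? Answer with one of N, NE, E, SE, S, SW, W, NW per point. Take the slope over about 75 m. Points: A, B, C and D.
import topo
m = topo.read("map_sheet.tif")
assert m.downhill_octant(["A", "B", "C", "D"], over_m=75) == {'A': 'SW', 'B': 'NW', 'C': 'SW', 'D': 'S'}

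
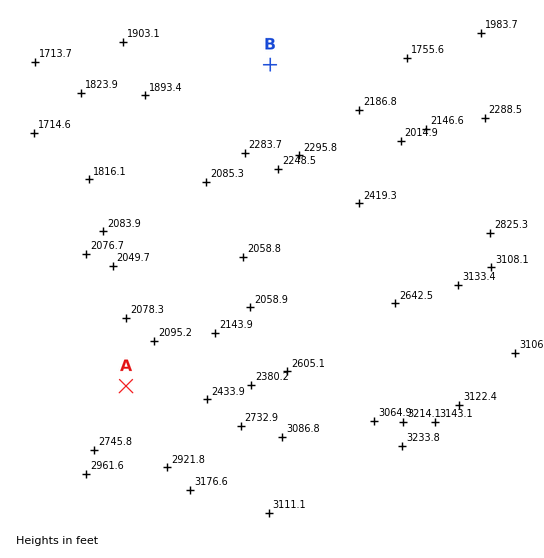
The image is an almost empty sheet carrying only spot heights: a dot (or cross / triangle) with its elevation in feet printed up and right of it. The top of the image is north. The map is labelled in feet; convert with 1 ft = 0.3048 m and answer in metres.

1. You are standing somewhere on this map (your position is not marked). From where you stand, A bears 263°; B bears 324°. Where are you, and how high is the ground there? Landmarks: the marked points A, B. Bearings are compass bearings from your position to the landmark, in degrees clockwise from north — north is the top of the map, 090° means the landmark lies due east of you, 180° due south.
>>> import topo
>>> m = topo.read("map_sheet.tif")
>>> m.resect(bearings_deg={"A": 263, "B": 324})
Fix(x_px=473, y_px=343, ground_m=930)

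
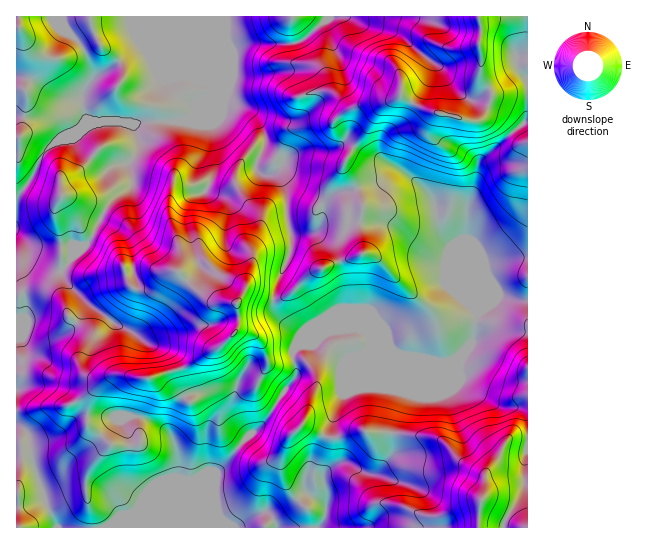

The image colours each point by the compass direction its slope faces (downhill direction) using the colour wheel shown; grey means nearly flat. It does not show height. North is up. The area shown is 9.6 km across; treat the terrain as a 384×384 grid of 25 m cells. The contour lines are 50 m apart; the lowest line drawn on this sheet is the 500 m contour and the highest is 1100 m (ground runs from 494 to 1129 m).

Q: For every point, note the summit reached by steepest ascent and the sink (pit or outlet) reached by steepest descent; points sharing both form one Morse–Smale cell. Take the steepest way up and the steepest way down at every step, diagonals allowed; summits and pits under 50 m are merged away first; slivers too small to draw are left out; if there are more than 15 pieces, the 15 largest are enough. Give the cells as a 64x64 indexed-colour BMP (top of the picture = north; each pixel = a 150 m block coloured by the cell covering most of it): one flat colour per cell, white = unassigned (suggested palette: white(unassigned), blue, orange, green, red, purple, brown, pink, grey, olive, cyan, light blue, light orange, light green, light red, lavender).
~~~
<image width="64" height="64" href="data:image/bmp;base64,Qk12CAAAAAAAAHYAAAAoAAAAQAAAAEAAAAABAAQAAAAAAAAIAAATCwAAEwsAABAAAAAAAAAA////ALR3HwAOf/8ALKAsACgn1gC9Z5QAS1aMAMJ34wB/f38AIr28AM++FwDox64AeLv/AIrfmACWmP8A1bDFALu7t3d3d2ZmZmZmZmZmzMzMzMwzMzMzMzMzMzMzMzMzu7t3d3d3d2ZmZmZmZmZmzMzMzMMzMzMzMzMzMzMzMzO7u3d3d3d3dmZmZmZmZmZmZszMwzMzMzMzMzMzMzMzM7u7d3d3d3d3FmZmZmZmZmZmbMwzMzMzMzMzMzMzMzMzu7d3d3d3d3dxFmZmZmZmZmZmMzMzMzMzMzMzMzMzMzO7t3d3d3d3d3cREWZmZmZmZmYzMzMzMzMzMzMzMzMzM7u3d3d3d3d3d3cREWZmZmZmZjMzMzMzMzMzMzMzMzMzu3d3d3d3d3d3dxEREWZmZmZmYzMzMzMzMzMzMzMzMzO7d3d3d3d3d3d3ERERFmZmZmZjMzMzMzMzMzMzMzMzM7t3d3d3d3d3d3cREREWZmZmZmYzMzMzMzMzMzMzMzMzu3d3d3d3d3d3dxERERFmZmZmZjMzMzMzMzMzMzMzMzO7ERd3d3d3d3dxERERERZmZmZmYzMzMzMzMzMzMzMzM7EREXd3d3d3dxEREREREWZmZmZjMzMzMzMzMzMzMzMzERERF3d3d3cRERERERERFmZmZmMzMzMzMzMzMzMzMzMRERERERERERERERERERERZmZmZjMzMzMzMzMzMzMzMxEREREREREREREREREREREWZmZmMzMzMzMzMzMzMzMzERERERERERERERERERERERZmZmZjMzMzMzMzMzMzMzMREREREREREREREREREREREWZmZmMzMzMzMzMzMzMzMxERERERERERERERERERERERFmZmZjMzMzMzMzMzMzMzEREREREREREREREREREREREWZmZmMzMzMzMzMzMzMzMRERERERERERERERERERERERZmZmYzMzMzMzMzMzMzMxERERERERERERERERERERERFmZmZmMzMzREREMzMzMzEREREREREREREREREREREREWZmZmZjNERERERDMzMzMRERERERERERERERERERERERRGZmZmREREREREQzMzMxmZmRERERERERERERERERERFERGZmZERERERERDMzMzmZmZkRERERERERERERERERFEREREREREREREREMzMzOZmZmZERERERERERERERERFERERERERERERERERDMzM5mZmZkRERERERERERERERFERERERERERERERERCIzMzmZmZmREREREREREREREREUREREREREREREREREIiMyKZmZmRERERERERERERERERREREREREREREREREQiIiIpmZmREREREREREREREREREUREREREREREREREQiIiIimZmZERERERERERERERERERRERERERERERERERCIiIiKZmYgRERERERERERERERERFEREREREREREREREIiIiIpmIiIERERERERERERERERERREREREREREREREIiIiIimIiIiBERERERERERERERERFEREREREREREREQiIiIiKYiIiIgREREREREREREREREUREREREREREREQiIiIiIoiIiIiBERERERERERERERERRERERERERERERCIiIiIiiIiIiIgRERERERERERERERFERERERERERERCIiIiIiKIiIiIiBEREREREREREREREUREREREREREREIiIiIiIoiIiIiIgRERERERERERERERREREREREREREIiIiIiIiiIiIiIiIERERERERERERERFEREREREREREQiIiIiIiKIiIiIiIiBEREREREREREREURCJERERERERCIiIiIiIliIiIiIiIgRERERERERERERQiIiIiRERERCIiIiIiIiVYiIiIiIiBERERERERERERQiIiIiIiJERCIiIiIiIiJViIiIiIiIEREREREREREiIiIiIiIiIiQiIiIiIiIiIlVYiIiIiIgRERERERERESIiIiIiIiIiIiIiIiIiIiIiVViIiIiIiIEREREREREREiIiIiIiIiIiIiIiIiIiIiJVVYiIiIiIgRERERERERESIiIiIiIiIiIiIiIiIiIiIlVVWIiIiIiBERERERERERIiIiIiIiIiIiIiIiIiIiIiVVVVWIiIiIEREREREREREiIiIiIiIiIiIiIiIiIiIiJVVVVVWIiIUREREREREREiIiIiIiIiIiIiIiIiIiIiIlVVVVVVVVVVVVVVERERESIiIiIiIiIiIiIiIiIiIiIiVVVVVVVVVVVVVVVSEREiIiIiIiIiIiIiIiIiIiIiIiJVVVVVVVVVVVVVVVUiIiIiIiIiIiIiIiIiIiIiIiIiIlVVVVVVVVVVVVVVVVIiIiIiIiIiIiIiIiIiIiIiIiIiVVVVVVVVVVVVVVVVUiIiIiIiIiIiIiIiIiIiIiIiIiJVVVVVVVVVVVVVVVVaIiIiIiIiIiIiIiIiIiIiIiIiIlVVVVVVVVVVVVVVVVoiIiIiIiIiIiIiIiIiIiIiIiIiVVVVVVVVVVVVVVVVWiIiIiIiIiIiIiIiIiIiIiIiIiJVVVVVVVVVVVVVVVVaoiIiIiIiIiIiIiIiIiIiIiIiIlVVVVVVVVVVVVVVVVqqoiIiIiIiIiIiIiIiIiIiIiIiVVVVVVVVVVVVVVVVWqqqqqqqIiIiIiIiIiIiIiIiIiJVVVVVVVVVVVVVVVVaqqqqqqqqIiIiIiIiIiIiIiIiIlVVVVVVVVVVVVVVVVqqqqqqqqqiIiIiIiIiIiIiIiIi"/>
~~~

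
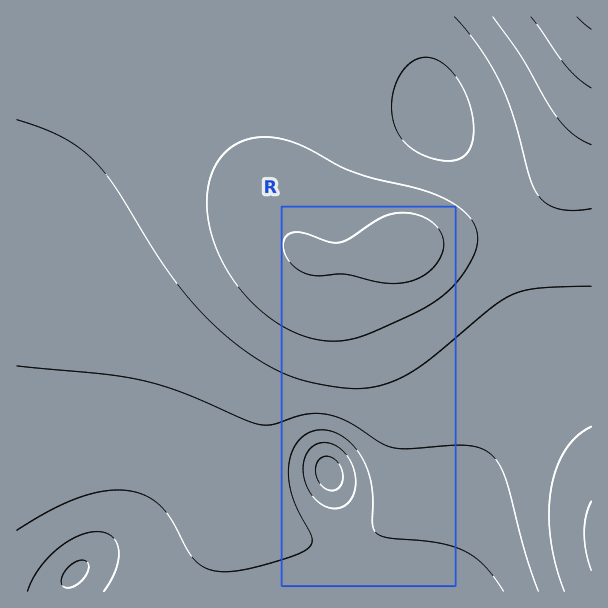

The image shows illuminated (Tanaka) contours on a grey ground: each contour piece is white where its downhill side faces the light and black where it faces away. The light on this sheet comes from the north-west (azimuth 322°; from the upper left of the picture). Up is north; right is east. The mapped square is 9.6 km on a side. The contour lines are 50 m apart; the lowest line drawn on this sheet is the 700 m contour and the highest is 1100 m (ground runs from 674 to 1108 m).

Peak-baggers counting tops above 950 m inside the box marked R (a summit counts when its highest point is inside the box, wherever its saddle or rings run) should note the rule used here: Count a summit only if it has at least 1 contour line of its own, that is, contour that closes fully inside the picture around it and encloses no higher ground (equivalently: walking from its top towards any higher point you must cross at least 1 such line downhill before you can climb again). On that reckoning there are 1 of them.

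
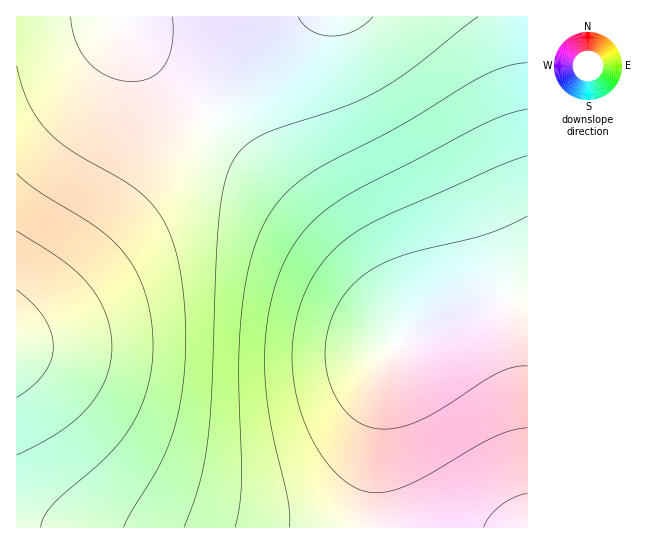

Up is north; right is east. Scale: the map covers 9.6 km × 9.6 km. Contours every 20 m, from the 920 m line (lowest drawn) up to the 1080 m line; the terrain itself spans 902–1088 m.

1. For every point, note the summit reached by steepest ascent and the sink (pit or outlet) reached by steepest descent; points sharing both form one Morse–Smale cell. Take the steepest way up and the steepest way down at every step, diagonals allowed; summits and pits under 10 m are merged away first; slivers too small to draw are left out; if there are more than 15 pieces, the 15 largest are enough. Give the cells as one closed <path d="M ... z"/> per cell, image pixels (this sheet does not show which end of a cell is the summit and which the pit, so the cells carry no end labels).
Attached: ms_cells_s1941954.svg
<path d="M117 16l-101 1 0 510 355 1 4-61 8-76 5-28 5-14 6-7-4-16-23-39-36-44-59-60-133-128-19-22z"/><path d="M522 16l-404 0-1 2 8 15 19 22 133 128 70 72 36 48 12 23 4 17 36-20 27-11 29-9 37-8 0-204z"/><path d="M527 296l-36 7-40 13-42 20-11 7-5 6-6 20-7 42-7 76 0 41 155-1z"/><path d="M527 16l-4 1 4 74z"/>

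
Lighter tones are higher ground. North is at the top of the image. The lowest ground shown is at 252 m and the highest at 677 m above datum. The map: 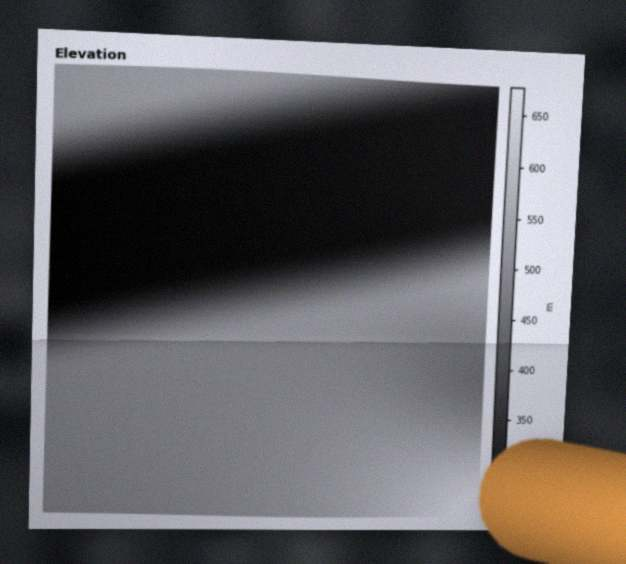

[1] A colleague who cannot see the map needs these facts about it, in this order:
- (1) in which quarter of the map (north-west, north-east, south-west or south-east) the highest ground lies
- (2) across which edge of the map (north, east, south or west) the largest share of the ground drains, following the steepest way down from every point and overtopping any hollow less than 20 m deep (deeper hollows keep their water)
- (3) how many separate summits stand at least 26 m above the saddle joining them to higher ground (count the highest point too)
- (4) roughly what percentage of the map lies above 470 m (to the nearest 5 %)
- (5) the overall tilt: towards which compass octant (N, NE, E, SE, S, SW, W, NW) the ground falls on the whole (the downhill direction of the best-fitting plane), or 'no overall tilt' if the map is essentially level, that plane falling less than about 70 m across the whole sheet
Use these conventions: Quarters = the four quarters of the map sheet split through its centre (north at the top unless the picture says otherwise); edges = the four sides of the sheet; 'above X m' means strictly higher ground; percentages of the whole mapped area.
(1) The highest ground is in the south-east quarter.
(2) Drainage is mainly to the west: more ground falls towards that edge than towards any other.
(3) There are 2 summits with 26 m or more of prominence.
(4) Roughly 55 % of the ground is higher than 470 m.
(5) Overall the map slopes down towards the north.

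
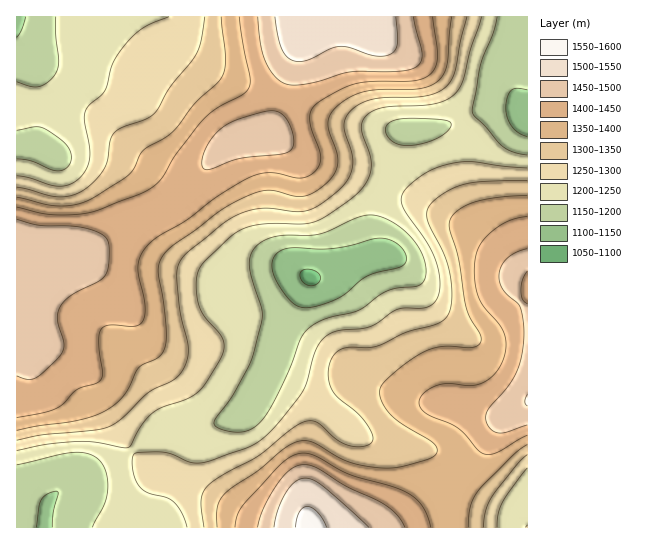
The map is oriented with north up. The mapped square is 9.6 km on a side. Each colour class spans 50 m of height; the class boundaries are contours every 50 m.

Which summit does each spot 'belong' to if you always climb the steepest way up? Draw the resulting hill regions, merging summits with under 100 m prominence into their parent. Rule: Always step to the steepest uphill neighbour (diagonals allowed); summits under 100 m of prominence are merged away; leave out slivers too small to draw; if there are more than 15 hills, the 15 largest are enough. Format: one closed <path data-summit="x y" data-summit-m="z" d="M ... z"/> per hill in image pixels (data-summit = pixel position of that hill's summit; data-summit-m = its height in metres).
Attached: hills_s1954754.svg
<path data-summit="303 17" data-summit-m="1539" d="M514 16l-497 0-1 22 15 19 5 17 0 69 3 6-23-2 0 347 21 5 10 6 2-4 25-22 40-16 45-32 14-4 32 0 38-12 9-9 12-24 15-40 30-64 14-2 34-15 24-7-4-4-4-16 2-25 5-18 12-24 9-32 5-4 16 0 21-4 50-20 13-2 19 8-12-23-4-15 4-26z"/><path data-summit="527 401" data-summit-m="1502" d="M506 105l-27 6-36 16-21 4-16 0-5 4-9 32-12 24-5 18-2 25 4 16 4 4-24 7-34 15-14 2-30 64-14 35 13 2 32 17 23 17 14 15 16 9 20 7 31 3 21 6 32 36 28 16 11 4 9 0 13-11 0-381-7-6z"/><path data-summit="310 527" data-summit-m="1560" d="M274 377l-9 1-13 28-9 9-38 12-32 0-14 4-45 32-40 16-25 22-2 4-10-6-20-4-1 32 512 0-1-28-12 10-9 0-11-4-28-16-32-36-21-6-31-3-20-7-16-9-33-29z"/>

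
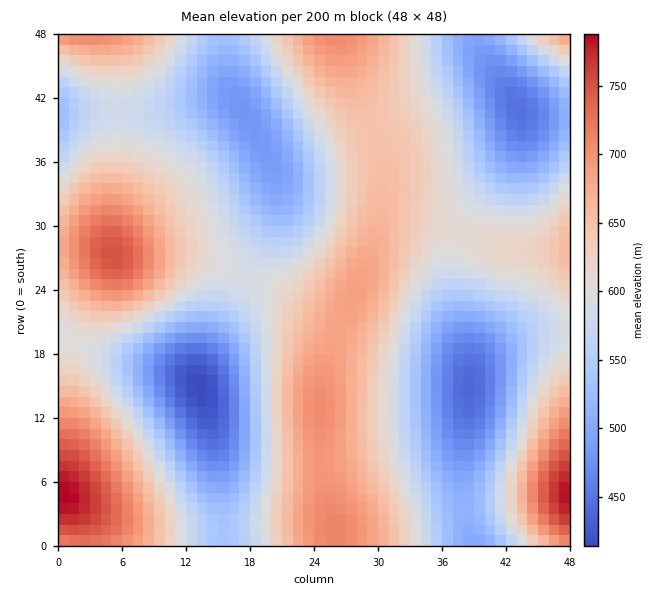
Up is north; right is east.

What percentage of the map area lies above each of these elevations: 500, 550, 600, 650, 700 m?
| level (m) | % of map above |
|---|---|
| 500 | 87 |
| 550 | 71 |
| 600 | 50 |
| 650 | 26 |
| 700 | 8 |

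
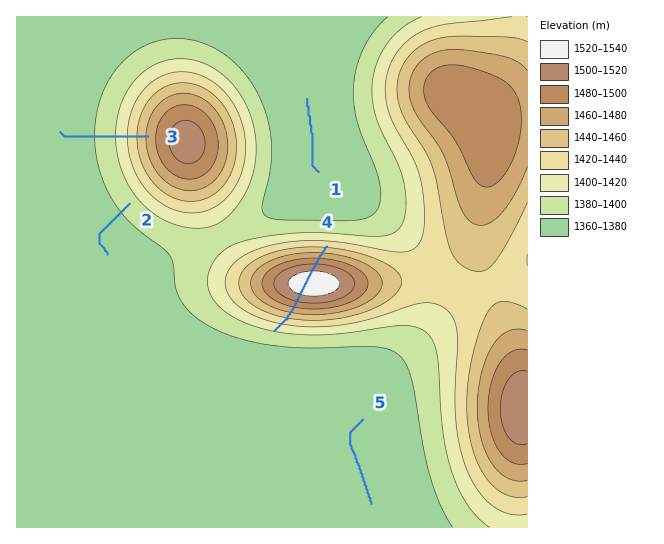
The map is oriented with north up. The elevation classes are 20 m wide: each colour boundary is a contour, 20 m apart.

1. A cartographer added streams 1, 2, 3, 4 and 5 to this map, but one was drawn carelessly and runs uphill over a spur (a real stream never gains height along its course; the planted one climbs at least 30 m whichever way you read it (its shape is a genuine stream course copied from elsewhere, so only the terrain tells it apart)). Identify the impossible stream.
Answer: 4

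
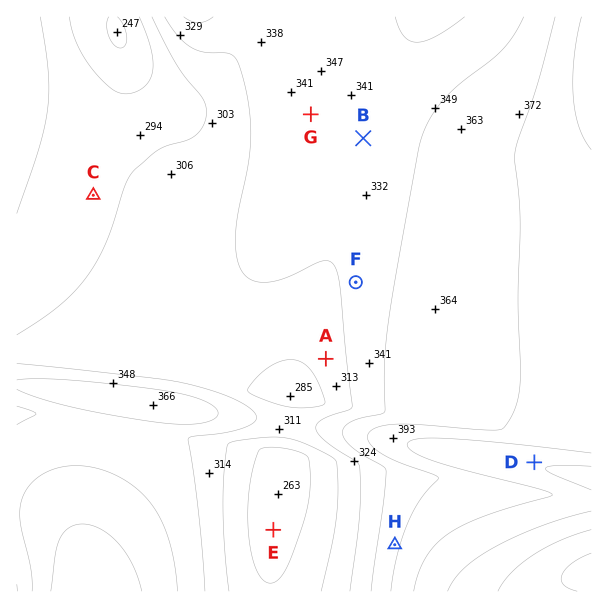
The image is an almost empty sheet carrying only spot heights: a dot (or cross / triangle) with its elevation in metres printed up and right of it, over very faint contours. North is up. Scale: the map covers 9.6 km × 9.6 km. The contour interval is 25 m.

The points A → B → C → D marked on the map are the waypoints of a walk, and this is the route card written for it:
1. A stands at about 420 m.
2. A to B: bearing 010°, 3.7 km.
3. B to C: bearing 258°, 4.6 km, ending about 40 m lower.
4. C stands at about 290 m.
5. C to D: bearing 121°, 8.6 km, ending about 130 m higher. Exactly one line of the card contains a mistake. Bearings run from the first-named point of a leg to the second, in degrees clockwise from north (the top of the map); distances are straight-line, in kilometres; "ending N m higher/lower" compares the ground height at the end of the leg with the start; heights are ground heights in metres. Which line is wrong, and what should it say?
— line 1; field height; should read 310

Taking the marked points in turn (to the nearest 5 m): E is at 265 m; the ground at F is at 330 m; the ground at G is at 340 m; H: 370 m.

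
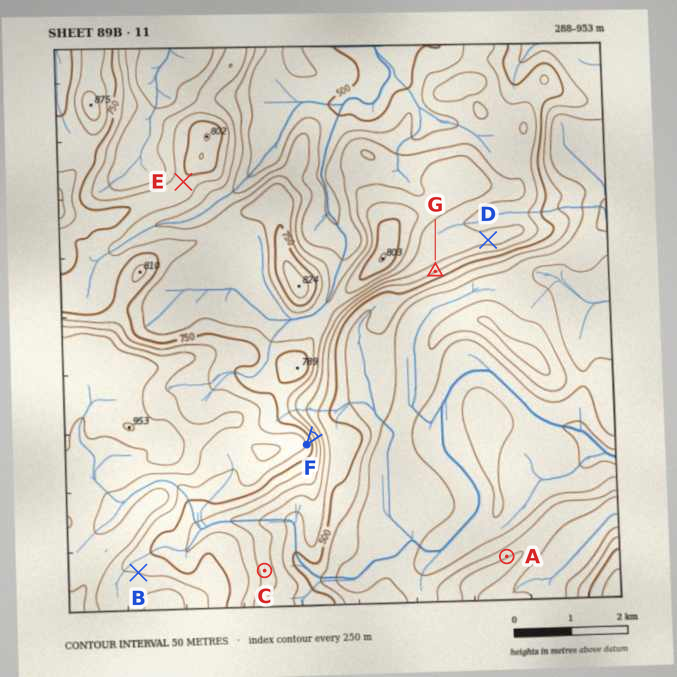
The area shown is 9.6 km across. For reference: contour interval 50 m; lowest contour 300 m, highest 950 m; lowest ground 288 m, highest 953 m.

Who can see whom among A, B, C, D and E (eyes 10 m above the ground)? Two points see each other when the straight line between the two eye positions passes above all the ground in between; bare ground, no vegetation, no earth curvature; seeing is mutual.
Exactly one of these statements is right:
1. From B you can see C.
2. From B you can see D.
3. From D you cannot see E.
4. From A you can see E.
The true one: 3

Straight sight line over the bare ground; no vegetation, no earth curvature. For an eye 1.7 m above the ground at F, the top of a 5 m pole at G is in view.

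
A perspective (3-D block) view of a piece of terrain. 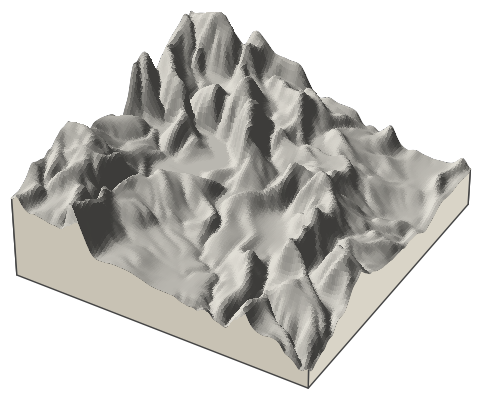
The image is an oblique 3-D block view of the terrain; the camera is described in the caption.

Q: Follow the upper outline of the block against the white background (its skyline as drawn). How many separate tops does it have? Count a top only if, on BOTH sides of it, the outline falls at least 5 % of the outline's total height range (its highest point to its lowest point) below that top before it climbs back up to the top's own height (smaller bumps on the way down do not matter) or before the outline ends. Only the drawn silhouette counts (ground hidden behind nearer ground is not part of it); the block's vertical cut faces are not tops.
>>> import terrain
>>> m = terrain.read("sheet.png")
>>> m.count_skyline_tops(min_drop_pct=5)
3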